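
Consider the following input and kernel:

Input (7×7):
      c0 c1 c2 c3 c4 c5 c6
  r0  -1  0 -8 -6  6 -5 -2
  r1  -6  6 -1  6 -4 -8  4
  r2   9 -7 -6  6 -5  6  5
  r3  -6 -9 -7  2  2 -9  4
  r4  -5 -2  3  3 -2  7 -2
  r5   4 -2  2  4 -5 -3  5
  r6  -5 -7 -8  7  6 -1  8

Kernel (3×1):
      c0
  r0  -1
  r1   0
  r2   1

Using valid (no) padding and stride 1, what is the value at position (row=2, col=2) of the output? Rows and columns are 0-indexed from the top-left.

The receptive field on the input at this output position is [-6 / -7 / 3]. Elementwise product with the kernel and sum: -6·-1 + 3·1.

9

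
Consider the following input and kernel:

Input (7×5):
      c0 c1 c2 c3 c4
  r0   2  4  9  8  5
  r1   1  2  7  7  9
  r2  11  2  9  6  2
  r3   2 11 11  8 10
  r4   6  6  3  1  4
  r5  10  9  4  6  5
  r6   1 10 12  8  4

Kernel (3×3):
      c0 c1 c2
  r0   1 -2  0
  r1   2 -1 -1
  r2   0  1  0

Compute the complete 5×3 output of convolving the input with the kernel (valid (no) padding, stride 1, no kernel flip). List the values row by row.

Output[0,0]: The receptive field on the input at this output position is [2 4 9 / 1 2 7 / 11 2 9]. Elementwise product with the kernel and sum: 2·1 + 4·-2 + 1·2 + 2·-1 + 7·-1 + 2·1.
Output[0,1]: The receptive field on the input at this output position is [4 9 8 / 2 7 7 / 2 9 6]. Elementwise product with the kernel and sum: 4·1 + 9·-2 + 2·2 + 7·-1 + 7·-1 + 9·1.

-11 -15 -3
19 -12 11
-5 -10 2
-8 1 2
11 20 6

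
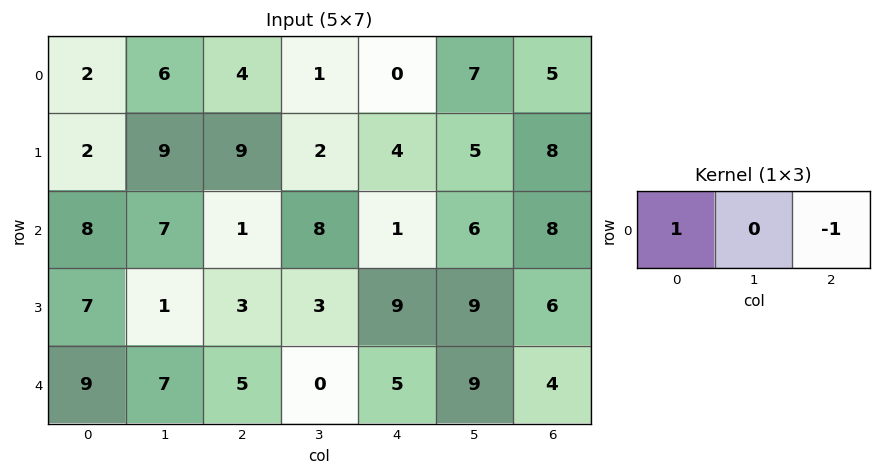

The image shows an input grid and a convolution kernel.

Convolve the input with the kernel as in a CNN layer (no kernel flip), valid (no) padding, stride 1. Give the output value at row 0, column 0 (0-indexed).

The receptive field on the input at this output position is [2 6 4]. Elementwise product with the kernel and sum: 2·1 + 4·-1.

-2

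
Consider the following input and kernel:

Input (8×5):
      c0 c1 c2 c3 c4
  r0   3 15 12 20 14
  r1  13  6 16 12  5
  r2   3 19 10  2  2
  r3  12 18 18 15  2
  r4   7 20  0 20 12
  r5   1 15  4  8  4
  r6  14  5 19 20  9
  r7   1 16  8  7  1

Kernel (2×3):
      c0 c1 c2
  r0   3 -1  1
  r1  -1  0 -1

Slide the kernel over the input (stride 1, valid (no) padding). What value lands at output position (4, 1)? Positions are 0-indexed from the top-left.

57

The receptive field on the input at this output position is [20 0 20 / 15 4 8]. Elementwise product with the kernel and sum: 20·3 + 0·-1 + 20·1 + 15·-1 + 8·-1.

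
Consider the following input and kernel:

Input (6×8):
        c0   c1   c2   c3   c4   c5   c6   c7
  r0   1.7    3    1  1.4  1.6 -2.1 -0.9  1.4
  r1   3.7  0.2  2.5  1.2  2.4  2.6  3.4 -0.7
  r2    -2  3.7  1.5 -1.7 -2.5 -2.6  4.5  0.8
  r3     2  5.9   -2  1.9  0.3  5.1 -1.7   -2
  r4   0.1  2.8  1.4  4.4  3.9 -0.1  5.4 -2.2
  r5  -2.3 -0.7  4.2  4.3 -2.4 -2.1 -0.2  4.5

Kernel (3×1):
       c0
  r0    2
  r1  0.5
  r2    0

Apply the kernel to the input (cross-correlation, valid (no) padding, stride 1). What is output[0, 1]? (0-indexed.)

The receptive field on the input at this output position is [3 / 0.2 / 3.7]. Elementwise product with the kernel and sum: 3·2 + 0.2·0.5.

6.1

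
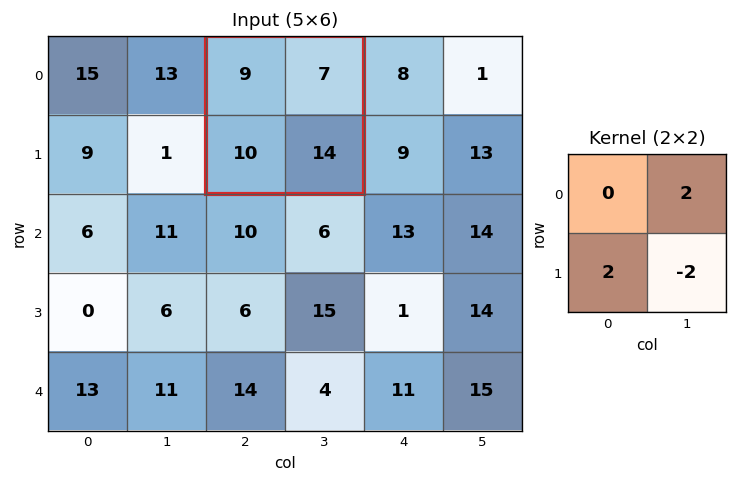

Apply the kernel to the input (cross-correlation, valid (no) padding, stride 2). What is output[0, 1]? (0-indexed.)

6

The receptive field on the input at this output position is [9 7 / 10 14]. Elementwise product with the kernel and sum: 7·2 + 10·2 + 14·-2.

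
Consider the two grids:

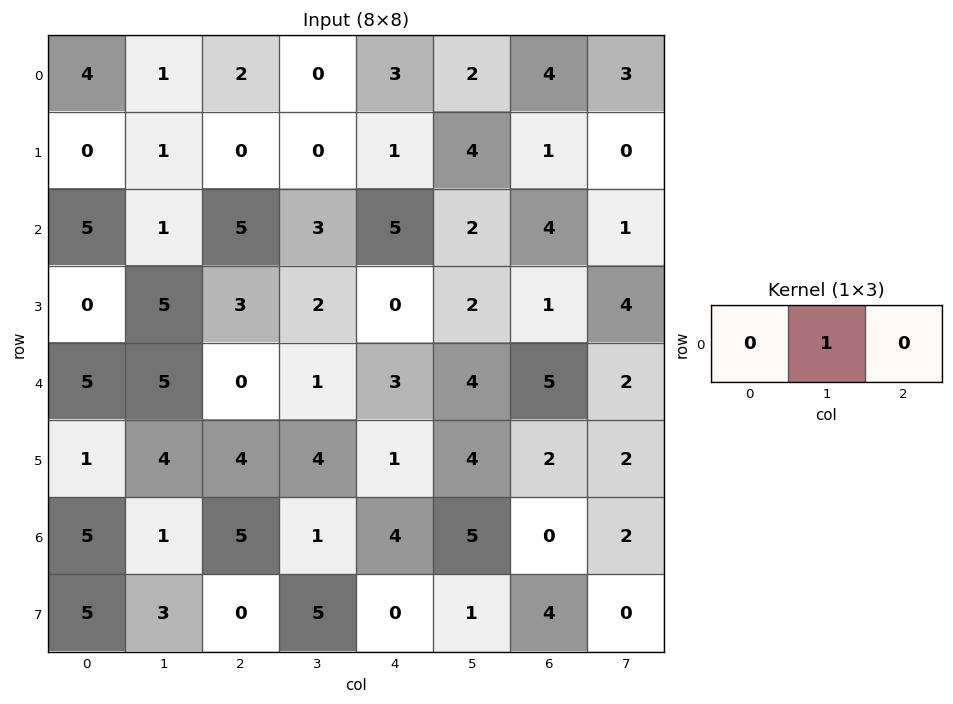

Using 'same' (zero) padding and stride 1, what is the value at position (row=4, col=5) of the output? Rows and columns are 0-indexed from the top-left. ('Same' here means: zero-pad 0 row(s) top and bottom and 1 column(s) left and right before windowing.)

The receptive field on the zero-padded input at this output position is [3 4 5]. Elementwise product with the kernel and sum: 4·1.

4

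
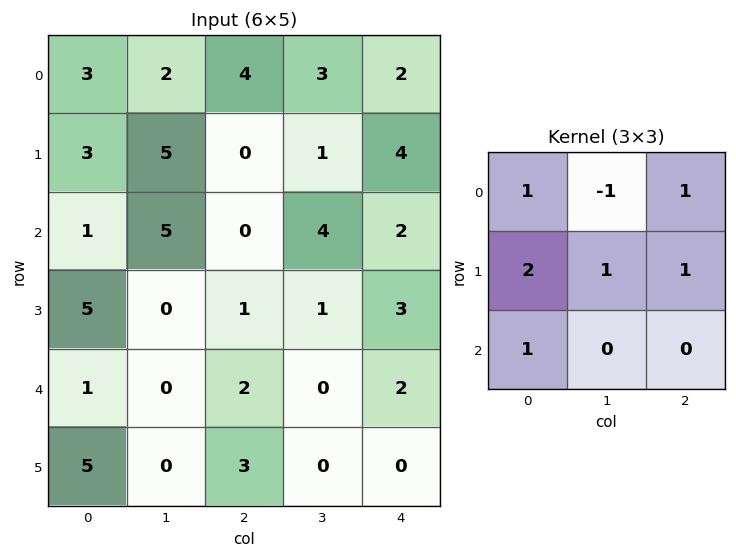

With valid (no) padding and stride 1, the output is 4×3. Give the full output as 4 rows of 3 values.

17 17 8
10 20 10
8 11 6
15 2 12

Output[0,0]: The receptive field on the input at this output position is [3 2 4 / 3 5 0 / 1 5 0]. Elementwise product with the kernel and sum: 3·1 + 2·-1 + 4·1 + 3·2 + 5·1 + 0·1 + 1·1.
Output[0,1]: The receptive field on the input at this output position is [2 4 3 / 5 0 1 / 5 0 4]. Elementwise product with the kernel and sum: 2·1 + 4·-1 + 3·1 + 5·2 + 0·1 + 1·1 + 5·1.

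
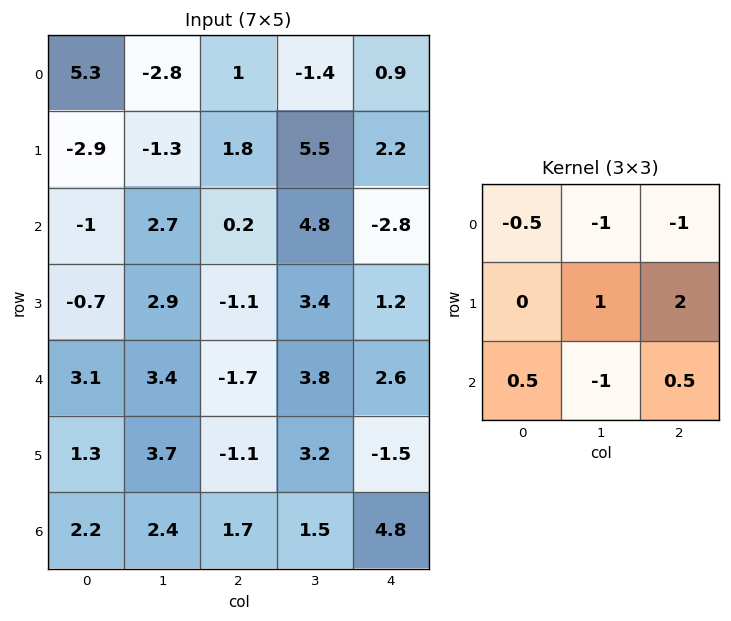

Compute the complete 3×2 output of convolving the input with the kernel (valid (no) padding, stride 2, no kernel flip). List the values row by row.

Output[0,0]: The receptive field on the input at this output position is [5.3 -2.8 1 / -2.9 -1.3 1.8 / -1 2.7 0.2]. Elementwise product with the kernel and sum: 5.3·-0.5 + -2.8·-1 + 1·-1 + -1.3·1 + 1.8·2 + -1·0.5 + 2.7·-1 + 0.2·0.5.
Output[0,1]: The receptive field on the input at this output position is [1 -1.4 0.9 / 1.8 5.5 2.2 / 0.2 4.8 -2.8]. Elementwise product with the kernel and sum: 1·-0.5 + -1.4·-1 + 0.9·-1 + 5.5·1 + 2.2·2 + 0.2·0.5 + 4.8·-1 + -2.8·0.5.

-1.65 3.8
-4.4 0.35
-2.2 -3.6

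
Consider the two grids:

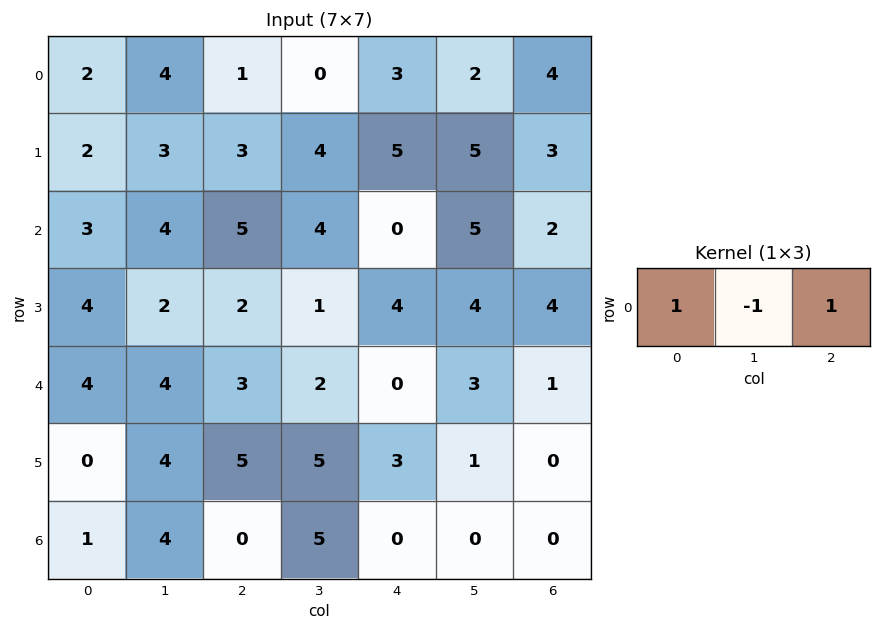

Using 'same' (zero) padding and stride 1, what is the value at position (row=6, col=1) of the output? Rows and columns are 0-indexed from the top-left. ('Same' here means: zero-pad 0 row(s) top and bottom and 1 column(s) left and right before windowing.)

-3

The receptive field on the zero-padded input at this output position is [1 4 0]. Elementwise product with the kernel and sum: 1·1 + 4·-1 + 0·1.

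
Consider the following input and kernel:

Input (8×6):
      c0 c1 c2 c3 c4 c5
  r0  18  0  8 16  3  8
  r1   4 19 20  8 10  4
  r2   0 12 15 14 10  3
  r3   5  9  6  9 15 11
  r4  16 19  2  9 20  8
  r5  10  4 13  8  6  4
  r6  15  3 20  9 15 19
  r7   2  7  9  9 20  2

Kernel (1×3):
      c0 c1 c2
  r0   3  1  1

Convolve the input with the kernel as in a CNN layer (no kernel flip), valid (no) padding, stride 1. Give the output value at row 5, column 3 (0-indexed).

The receptive field on the input at this output position is [8 6 4]. Elementwise product with the kernel and sum: 8·3 + 6·1 + 4·1.

34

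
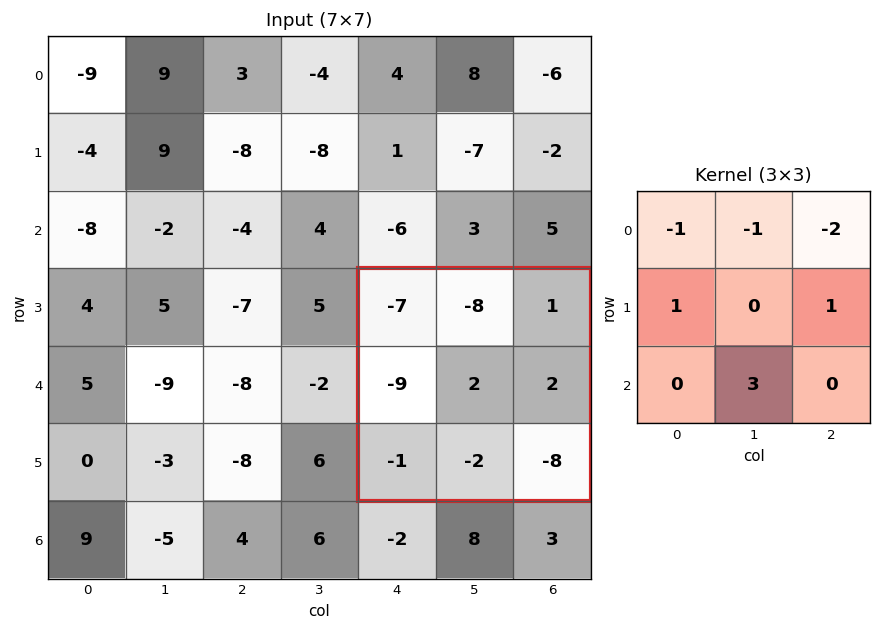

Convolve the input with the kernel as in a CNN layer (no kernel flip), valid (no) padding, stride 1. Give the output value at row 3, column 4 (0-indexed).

The receptive field on the input at this output position is [-7 -8 1 / -9 2 2 / -1 -2 -8]. Elementwise product with the kernel and sum: -7·-1 + -8·-1 + 1·-2 + -9·1 + 2·1 + -2·3.

0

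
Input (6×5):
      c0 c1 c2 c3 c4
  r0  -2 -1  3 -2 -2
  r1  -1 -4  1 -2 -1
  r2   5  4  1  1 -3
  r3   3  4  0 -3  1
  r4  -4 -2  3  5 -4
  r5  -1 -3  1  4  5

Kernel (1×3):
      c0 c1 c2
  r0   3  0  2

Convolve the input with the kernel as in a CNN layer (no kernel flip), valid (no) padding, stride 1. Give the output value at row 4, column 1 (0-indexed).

4

The receptive field on the input at this output position is [-2 3 5]. Elementwise product with the kernel and sum: -2·3 + 5·2.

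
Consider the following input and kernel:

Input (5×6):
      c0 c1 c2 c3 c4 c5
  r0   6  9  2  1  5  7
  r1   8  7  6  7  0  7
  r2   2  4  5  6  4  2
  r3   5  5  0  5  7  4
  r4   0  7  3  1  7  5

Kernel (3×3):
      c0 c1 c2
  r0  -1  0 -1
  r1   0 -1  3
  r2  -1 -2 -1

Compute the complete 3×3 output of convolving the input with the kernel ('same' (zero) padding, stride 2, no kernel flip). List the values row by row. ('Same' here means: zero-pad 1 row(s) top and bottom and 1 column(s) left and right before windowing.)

-2 -25 2
-12 -11 -35
16 -10 -1

Output[0,0]: The receptive field on the zero-padded input at this output position is [0 0 0 / 0 6 9 / 0 8 7]. Elementwise product with the kernel and sum: 0·-1 + 0·-1 + 6·-1 + 9·3 + 0·-1 + 8·-2 + 7·-1.
Output[0,1]: The receptive field on the zero-padded input at this output position is [0 0 0 / 9 2 1 / 7 6 7]. Elementwise product with the kernel and sum: 0·-1 + 0·-1 + 2·-1 + 1·3 + 7·-1 + 6·-2 + 7·-1.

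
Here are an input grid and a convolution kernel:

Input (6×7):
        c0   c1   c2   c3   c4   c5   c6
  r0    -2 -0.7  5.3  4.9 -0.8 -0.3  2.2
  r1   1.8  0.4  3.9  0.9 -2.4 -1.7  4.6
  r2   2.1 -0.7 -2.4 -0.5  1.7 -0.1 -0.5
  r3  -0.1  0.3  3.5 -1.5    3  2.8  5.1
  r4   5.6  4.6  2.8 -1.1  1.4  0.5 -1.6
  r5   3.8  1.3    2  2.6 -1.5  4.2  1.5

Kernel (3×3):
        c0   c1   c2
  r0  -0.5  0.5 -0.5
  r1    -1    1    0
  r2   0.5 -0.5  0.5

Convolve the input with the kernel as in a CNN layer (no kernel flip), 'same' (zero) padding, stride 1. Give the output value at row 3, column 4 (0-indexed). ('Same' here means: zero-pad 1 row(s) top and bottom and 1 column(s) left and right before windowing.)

4.65

The receptive field on the zero-padded input at this output position is [-0.5 1.7 -0.1 / -1.5 3 2.8 / -1.1 1.4 0.5]. Elementwise product with the kernel and sum: -0.5·-0.5 + 1.7·0.5 + -0.1·-0.5 + -1.5·-1 + 3·1 + -1.1·0.5 + 1.4·-0.5 + 0.5·0.5.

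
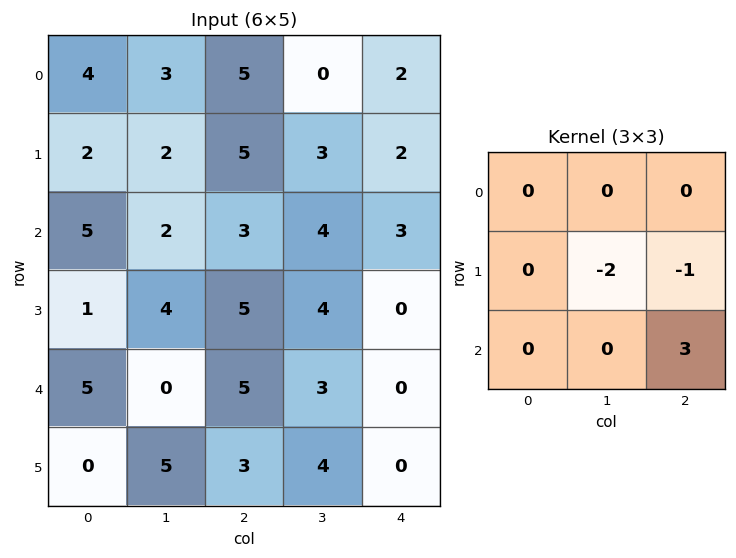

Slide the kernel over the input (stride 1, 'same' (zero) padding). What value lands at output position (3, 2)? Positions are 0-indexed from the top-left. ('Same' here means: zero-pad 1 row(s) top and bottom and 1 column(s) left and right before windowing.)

-5

The receptive field on the zero-padded input at this output position is [2 3 4 / 4 5 4 / 0 5 3]. Elementwise product with the kernel and sum: 5·-2 + 4·-1 + 3·3.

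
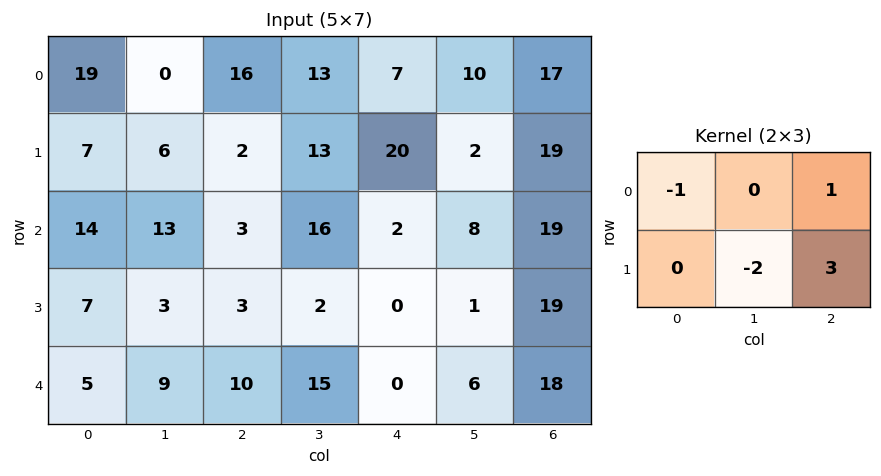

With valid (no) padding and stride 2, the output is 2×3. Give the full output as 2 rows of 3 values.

Output[0,0]: The receptive field on the input at this output position is [19 0 16 / 7 6 2]. Elementwise product with the kernel and sum: 19·-1 + 16·1 + 6·-2 + 2·3.
Output[0,1]: The receptive field on the input at this output position is [16 13 7 / 2 13 20]. Elementwise product with the kernel and sum: 16·-1 + 7·1 + 13·-2 + 20·3.

-9 25 63
-8 -5 72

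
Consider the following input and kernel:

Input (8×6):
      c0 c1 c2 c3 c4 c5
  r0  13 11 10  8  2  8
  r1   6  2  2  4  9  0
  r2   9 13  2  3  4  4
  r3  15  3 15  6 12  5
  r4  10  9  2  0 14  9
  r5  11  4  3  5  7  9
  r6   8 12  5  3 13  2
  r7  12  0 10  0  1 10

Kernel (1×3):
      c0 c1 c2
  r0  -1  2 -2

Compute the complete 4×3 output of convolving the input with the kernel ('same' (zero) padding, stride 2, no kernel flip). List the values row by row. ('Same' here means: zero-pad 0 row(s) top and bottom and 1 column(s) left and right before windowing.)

Output[0,0]: The receptive field on the zero-padded input at this output position is [0 13 11]. Elementwise product with the kernel and sum: 0·-1 + 13·2 + 11·-2.

4 -7 -20
-8 -15 -3
2 -5 10
-8 -8 19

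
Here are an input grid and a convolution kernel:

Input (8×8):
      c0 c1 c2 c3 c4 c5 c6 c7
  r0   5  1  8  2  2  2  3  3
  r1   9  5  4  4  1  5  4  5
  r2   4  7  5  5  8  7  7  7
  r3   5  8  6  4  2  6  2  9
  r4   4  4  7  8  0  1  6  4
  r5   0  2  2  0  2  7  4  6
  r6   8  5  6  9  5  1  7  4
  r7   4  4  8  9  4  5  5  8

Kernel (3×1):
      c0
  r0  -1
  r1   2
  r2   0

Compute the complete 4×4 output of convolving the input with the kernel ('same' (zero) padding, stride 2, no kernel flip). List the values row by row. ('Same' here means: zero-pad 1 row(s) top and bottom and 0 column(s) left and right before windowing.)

10 16 4 6
-1 6 15 10
3 8 -2 10
16 10 8 10

Output[0,0]: The receptive field on the zero-padded input at this output position is [0 / 5 / 9]. Elementwise product with the kernel and sum: 0·-1 + 5·2.
Output[0,1]: The receptive field on the zero-padded input at this output position is [0 / 8 / 4]. Elementwise product with the kernel and sum: 0·-1 + 8·2.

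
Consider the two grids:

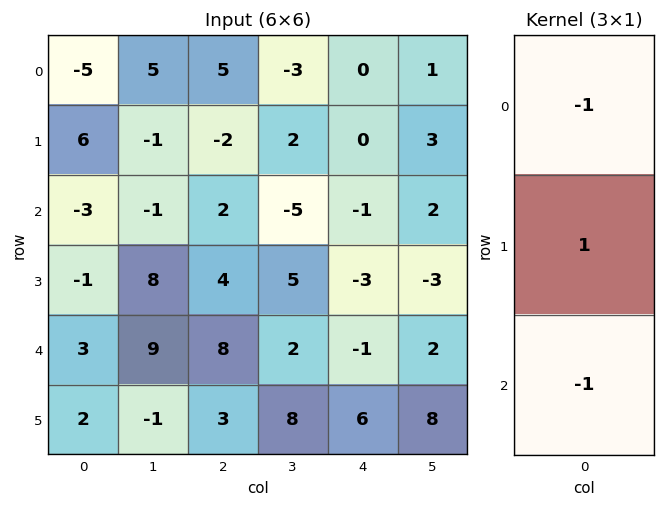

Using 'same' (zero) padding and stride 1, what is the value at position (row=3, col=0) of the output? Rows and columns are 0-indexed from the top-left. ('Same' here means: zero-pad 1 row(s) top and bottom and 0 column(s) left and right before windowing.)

The receptive field on the zero-padded input at this output position is [-3 / -1 / 3]. Elementwise product with the kernel and sum: -3·-1 + -1·1 + 3·-1.

-1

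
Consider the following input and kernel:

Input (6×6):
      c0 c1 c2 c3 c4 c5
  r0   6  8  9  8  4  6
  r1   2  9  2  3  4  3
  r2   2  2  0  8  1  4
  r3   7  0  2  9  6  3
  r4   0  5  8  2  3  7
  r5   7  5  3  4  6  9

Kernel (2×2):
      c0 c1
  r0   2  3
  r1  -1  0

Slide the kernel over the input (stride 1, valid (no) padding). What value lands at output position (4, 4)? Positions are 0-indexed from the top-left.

The receptive field on the input at this output position is [3 7 / 6 9]. Elementwise product with the kernel and sum: 3·2 + 7·3 + 6·-1.

21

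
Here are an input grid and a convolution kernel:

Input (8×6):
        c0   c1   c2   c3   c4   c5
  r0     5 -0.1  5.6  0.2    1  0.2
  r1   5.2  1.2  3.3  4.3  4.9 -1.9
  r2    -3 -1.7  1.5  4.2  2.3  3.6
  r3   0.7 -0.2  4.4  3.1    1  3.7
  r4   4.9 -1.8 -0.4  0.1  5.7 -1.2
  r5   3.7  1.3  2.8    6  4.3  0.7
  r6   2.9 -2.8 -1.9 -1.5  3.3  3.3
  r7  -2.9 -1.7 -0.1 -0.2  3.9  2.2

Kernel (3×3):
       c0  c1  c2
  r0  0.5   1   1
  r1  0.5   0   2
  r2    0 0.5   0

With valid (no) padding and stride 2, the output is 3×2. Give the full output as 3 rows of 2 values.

16.35 17.55
6.55 11.5
6.3 14.85

Output[0,0]: The receptive field on the input at this output position is [5 -0.1 5.6 / 5.2 1.2 3.3 / -3 -1.7 1.5]. Elementwise product with the kernel and sum: 5·0.5 + -0.1·1 + 5.6·1 + 5.2·0.5 + 3.3·2 + -1.7·0.5.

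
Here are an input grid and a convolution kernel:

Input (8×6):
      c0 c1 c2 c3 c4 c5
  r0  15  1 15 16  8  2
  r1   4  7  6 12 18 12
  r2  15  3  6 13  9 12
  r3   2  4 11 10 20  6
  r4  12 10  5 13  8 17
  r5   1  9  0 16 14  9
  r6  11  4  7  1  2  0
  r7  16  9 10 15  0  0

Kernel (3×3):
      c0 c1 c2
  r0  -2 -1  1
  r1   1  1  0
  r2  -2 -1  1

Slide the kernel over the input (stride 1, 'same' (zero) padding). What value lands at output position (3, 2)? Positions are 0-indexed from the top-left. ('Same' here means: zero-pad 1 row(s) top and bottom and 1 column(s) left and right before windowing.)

The receptive field on the zero-padded input at this output position is [3 6 13 / 4 11 10 / 10 5 13]. Elementwise product with the kernel and sum: 3·-2 + 6·-1 + 13·1 + 4·1 + 11·1 + 10·-2 + 5·-1 + 13·1.

4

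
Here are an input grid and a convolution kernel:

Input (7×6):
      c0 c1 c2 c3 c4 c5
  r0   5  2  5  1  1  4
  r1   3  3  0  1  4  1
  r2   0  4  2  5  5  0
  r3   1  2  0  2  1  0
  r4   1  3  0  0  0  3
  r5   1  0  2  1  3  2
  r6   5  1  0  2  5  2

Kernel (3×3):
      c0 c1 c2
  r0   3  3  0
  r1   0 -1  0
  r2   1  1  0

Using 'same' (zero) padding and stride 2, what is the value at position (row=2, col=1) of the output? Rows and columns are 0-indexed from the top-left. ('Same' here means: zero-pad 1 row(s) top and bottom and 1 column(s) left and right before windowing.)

8

The receptive field on the zero-padded input at this output position is [2 0 2 / 3 0 0 / 0 2 1]. Elementwise product with the kernel and sum: 2·3 + 0·3 + 0·-1 + 0·1 + 2·1.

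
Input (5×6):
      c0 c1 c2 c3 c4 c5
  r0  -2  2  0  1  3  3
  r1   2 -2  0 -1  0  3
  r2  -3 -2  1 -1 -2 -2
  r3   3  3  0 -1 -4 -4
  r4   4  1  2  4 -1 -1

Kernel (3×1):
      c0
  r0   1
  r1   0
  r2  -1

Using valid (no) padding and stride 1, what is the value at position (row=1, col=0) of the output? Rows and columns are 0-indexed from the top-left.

The receptive field on the input at this output position is [2 / -3 / 3]. Elementwise product with the kernel and sum: 2·1 + 3·-1.

-1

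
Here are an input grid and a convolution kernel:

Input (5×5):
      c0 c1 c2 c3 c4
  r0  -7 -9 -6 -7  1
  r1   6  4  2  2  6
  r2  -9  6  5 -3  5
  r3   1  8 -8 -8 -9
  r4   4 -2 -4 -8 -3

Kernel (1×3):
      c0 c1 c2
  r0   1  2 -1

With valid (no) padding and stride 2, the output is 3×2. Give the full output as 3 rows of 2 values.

-19 -21
-2 -6
4 -17

Output[0,0]: The receptive field on the input at this output position is [-7 -9 -6]. Elementwise product with the kernel and sum: -7·1 + -9·2 + -6·-1.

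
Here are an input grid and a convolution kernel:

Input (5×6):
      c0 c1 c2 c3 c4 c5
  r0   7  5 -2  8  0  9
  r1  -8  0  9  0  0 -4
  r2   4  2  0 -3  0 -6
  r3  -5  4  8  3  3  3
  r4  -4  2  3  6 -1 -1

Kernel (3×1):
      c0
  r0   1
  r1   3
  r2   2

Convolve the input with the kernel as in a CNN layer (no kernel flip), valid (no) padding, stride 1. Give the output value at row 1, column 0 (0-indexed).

-6

The receptive field on the input at this output position is [-8 / 4 / -5]. Elementwise product with the kernel and sum: -8·1 + 4·3 + -5·2.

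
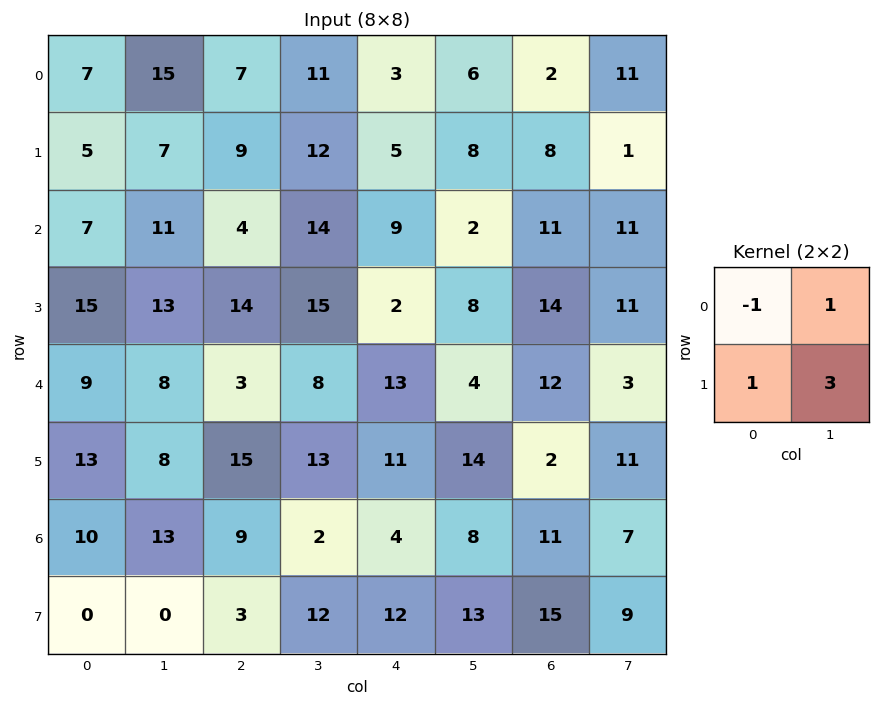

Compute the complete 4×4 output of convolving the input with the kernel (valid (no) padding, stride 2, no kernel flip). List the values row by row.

34 49 32 20
58 69 19 47
36 59 44 26
3 32 55 38

Output[0,0]: The receptive field on the input at this output position is [7 15 / 5 7]. Elementwise product with the kernel and sum: 7·-1 + 15·1 + 5·1 + 7·3.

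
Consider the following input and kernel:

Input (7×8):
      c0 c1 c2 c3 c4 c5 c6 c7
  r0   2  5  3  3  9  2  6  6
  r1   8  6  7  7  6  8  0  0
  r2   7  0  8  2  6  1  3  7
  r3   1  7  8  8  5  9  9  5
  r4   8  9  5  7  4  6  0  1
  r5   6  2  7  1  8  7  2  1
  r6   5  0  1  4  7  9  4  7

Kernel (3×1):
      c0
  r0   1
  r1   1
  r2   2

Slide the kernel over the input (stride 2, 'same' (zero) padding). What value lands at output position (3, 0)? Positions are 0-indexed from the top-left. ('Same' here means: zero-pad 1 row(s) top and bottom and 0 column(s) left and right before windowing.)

The receptive field on the zero-padded input at this output position is [6 / 5 / 0]. Elementwise product with the kernel and sum: 6·1 + 5·1 + 0·2.

11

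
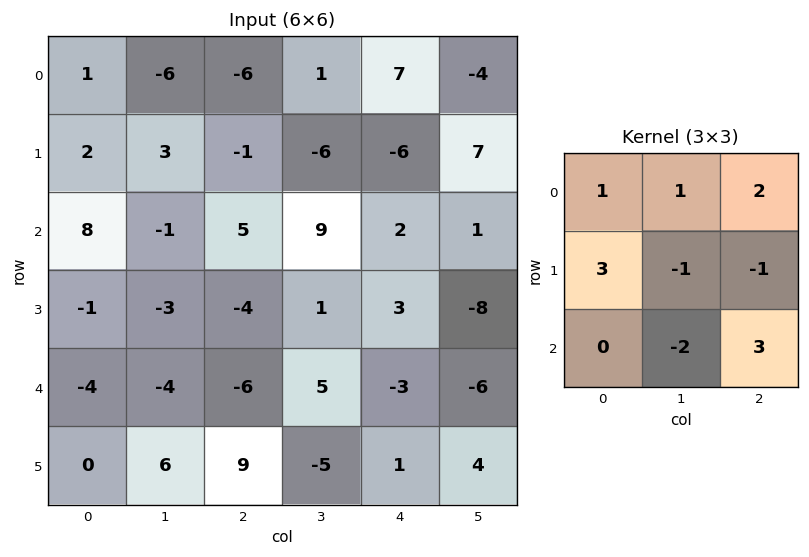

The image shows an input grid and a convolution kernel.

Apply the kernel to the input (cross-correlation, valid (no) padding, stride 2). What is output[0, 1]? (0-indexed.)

The receptive field on the input at this output position is [-6 1 7 / -1 -6 -6 / 5 9 2]. Elementwise product with the kernel and sum: -6·1 + 1·1 + 7·2 + -1·3 + -6·-1 + -6·-1 + 9·-2 + 2·3.

6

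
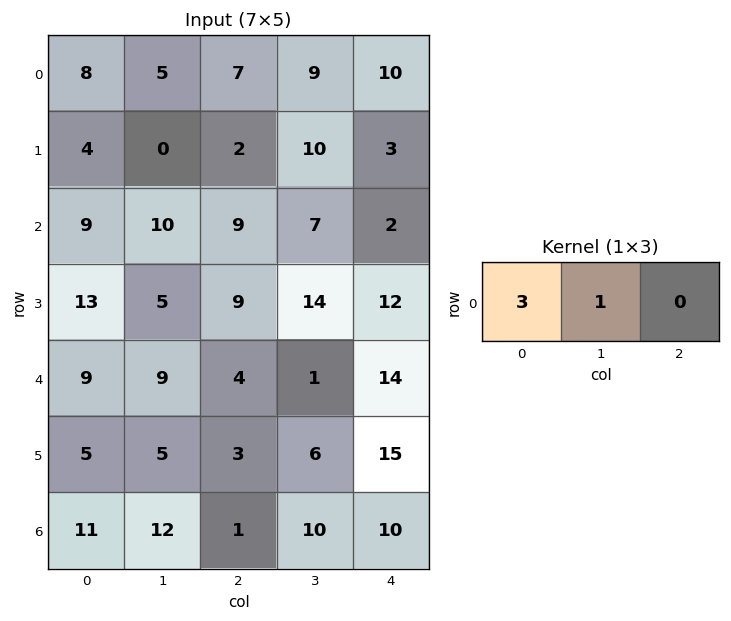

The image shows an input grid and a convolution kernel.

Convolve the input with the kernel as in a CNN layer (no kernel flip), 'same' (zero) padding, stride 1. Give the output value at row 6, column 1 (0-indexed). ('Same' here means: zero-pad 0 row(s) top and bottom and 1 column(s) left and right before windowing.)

The receptive field on the zero-padded input at this output position is [11 12 1]. Elementwise product with the kernel and sum: 11·3 + 12·1.

45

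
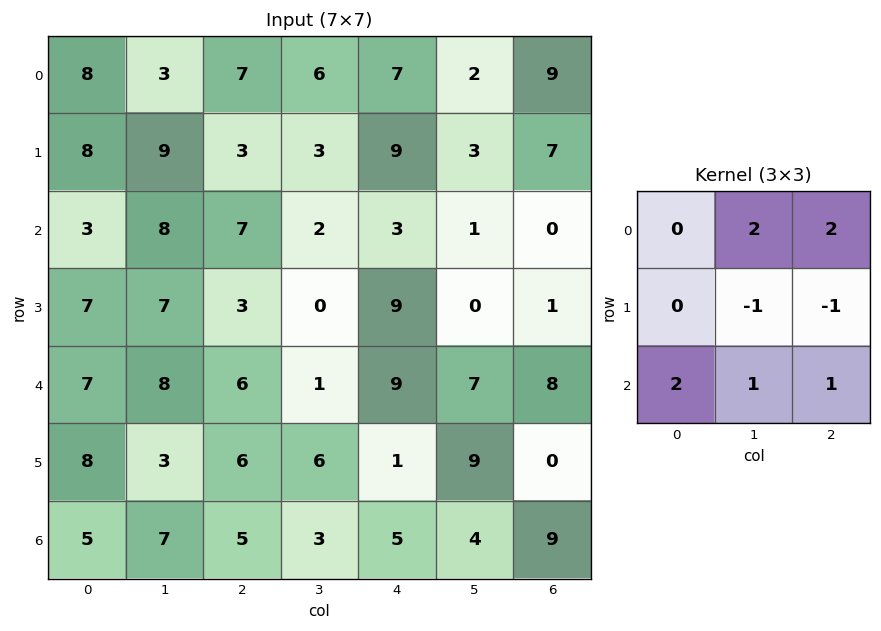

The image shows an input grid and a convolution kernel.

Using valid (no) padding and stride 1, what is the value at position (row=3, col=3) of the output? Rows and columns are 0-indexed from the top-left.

24

The receptive field on the input at this output position is [0 9 0 / 1 9 7 / 6 1 9]. Elementwise product with the kernel and sum: 9·2 + 0·2 + 9·-1 + 7·-1 + 6·2 + 1·1 + 9·1.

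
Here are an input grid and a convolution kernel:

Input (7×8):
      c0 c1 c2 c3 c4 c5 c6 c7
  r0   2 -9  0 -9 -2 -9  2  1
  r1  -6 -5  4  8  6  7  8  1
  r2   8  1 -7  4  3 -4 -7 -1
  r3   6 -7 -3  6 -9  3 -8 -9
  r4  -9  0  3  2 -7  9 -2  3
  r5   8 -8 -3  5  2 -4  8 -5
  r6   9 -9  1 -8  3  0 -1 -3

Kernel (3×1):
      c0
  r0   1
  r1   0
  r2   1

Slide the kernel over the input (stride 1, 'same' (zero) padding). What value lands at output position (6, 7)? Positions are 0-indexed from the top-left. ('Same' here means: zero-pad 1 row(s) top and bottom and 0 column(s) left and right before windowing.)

The receptive field on the zero-padded input at this output position is [-5 / -3 / 0]. Elementwise product with the kernel and sum: -5·1 + 0·1.

-5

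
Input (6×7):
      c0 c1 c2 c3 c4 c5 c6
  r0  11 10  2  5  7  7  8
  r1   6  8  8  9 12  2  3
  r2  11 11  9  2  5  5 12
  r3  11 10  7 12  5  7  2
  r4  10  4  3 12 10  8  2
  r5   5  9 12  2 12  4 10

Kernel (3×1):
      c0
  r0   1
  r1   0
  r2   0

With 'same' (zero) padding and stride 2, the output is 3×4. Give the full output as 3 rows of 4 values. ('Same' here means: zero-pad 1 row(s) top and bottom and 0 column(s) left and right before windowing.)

0 0 0 0
6 8 12 3
11 7 5 2

Output[0,0]: The receptive field on the zero-padded input at this output position is [0 / 11 / 6]. Elementwise product with the kernel and sum: 0·1.
Output[0,1]: The receptive field on the zero-padded input at this output position is [0 / 2 / 8]. Elementwise product with the kernel and sum: 0·1.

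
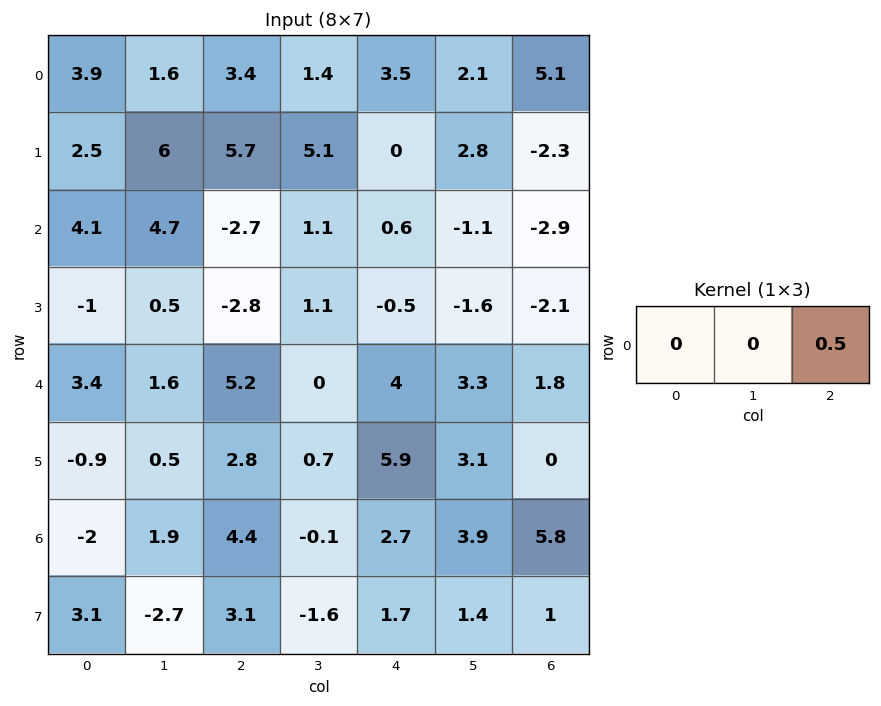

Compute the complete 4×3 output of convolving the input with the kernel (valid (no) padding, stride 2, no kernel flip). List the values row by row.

Output[0,0]: The receptive field on the input at this output position is [3.9 1.6 3.4]. Elementwise product with the kernel and sum: 3.4·0.5.
Output[0,1]: The receptive field on the input at this output position is [3.4 1.4 3.5]. Elementwise product with the kernel and sum: 3.5·0.5.

1.7 1.75 2.55
-1.35 0.3 -1.45
2.6 2 0.9
2.2 1.35 2.9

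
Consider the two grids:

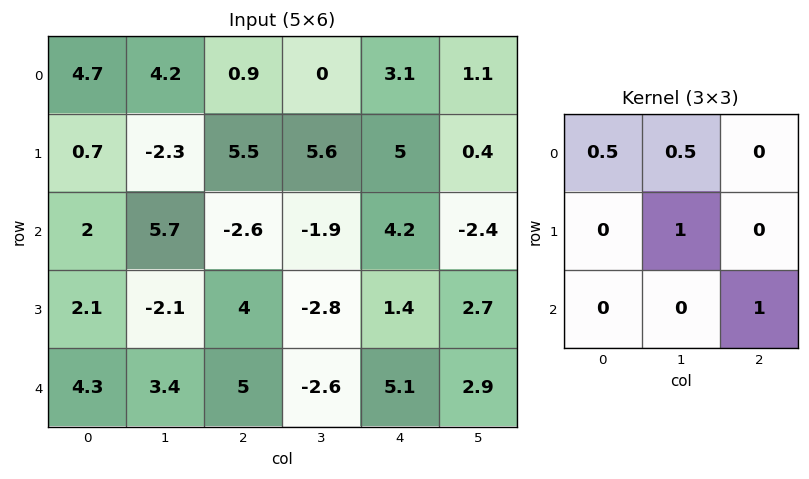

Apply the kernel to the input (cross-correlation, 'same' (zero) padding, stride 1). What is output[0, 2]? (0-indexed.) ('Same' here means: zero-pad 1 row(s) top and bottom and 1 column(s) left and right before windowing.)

The receptive field on the zero-padded input at this output position is [0 0 0 / 4.2 0.9 0 / -2.3 5.5 5.6]. Elementwise product with the kernel and sum: 0·0.5 + 0·0.5 + 0.9·1 + 5.6·1.

6.5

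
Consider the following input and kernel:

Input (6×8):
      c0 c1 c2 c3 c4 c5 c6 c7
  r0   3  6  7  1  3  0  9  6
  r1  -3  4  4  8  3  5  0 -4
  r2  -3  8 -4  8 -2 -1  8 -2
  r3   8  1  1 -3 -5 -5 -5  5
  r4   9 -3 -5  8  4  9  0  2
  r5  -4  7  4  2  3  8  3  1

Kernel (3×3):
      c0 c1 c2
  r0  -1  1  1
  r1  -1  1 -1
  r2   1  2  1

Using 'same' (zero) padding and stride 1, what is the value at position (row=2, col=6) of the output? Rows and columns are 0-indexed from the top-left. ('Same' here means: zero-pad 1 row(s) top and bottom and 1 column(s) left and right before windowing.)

-8

The receptive field on the zero-padded input at this output position is [5 0 -4 / -1 8 -2 / -5 -5 5]. Elementwise product with the kernel and sum: 5·-1 + 0·1 + -4·1 + -1·-1 + 8·1 + -2·-1 + -5·1 + -5·2 + 5·1.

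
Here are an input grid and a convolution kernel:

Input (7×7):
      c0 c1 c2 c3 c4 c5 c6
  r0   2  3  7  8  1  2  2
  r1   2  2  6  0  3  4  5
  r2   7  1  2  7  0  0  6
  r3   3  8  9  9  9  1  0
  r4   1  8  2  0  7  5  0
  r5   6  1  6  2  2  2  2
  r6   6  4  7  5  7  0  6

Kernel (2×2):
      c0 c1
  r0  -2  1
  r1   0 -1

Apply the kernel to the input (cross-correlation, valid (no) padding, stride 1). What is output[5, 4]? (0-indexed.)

The receptive field on the input at this output position is [2 2 / 7 0]. Elementwise product with the kernel and sum: 2·-2 + 2·1 + 0·-1.

-2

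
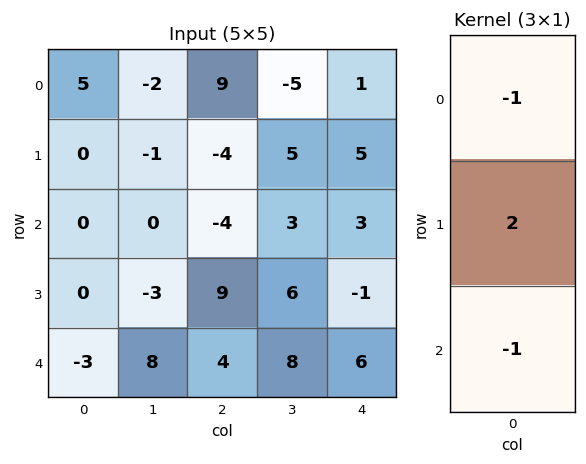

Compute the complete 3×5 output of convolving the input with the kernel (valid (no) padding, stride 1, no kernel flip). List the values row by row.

Output[0,0]: The receptive field on the input at this output position is [5 / 0 / 0]. Elementwise product with the kernel and sum: 5·-1 + 0·2 + 0·-1.
Output[0,1]: The receptive field on the input at this output position is [-2 / -1 / 0]. Elementwise product with the kernel and sum: -2·-1 + -1·2 + 0·-1.

-5 0 -13 12 6
0 4 -13 -5 2
3 -14 18 1 -11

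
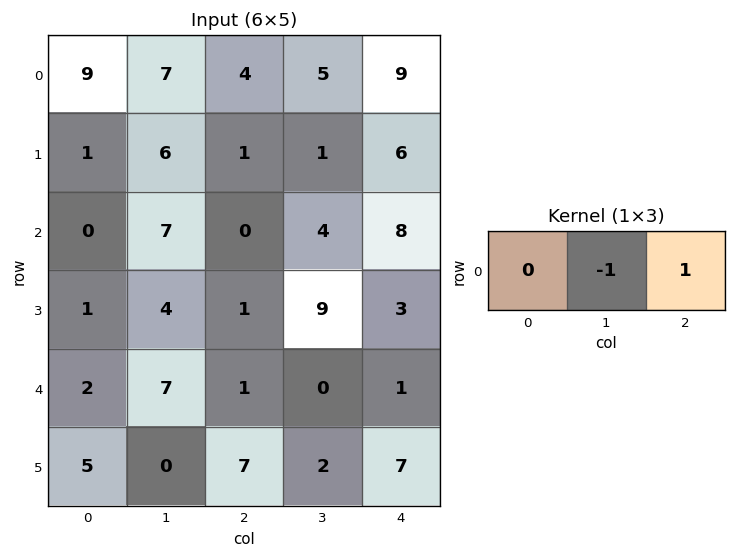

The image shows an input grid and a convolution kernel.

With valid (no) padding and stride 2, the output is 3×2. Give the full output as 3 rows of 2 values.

-3 4
-7 4
-6 1

Output[0,0]: The receptive field on the input at this output position is [9 7 4]. Elementwise product with the kernel and sum: 7·-1 + 4·1.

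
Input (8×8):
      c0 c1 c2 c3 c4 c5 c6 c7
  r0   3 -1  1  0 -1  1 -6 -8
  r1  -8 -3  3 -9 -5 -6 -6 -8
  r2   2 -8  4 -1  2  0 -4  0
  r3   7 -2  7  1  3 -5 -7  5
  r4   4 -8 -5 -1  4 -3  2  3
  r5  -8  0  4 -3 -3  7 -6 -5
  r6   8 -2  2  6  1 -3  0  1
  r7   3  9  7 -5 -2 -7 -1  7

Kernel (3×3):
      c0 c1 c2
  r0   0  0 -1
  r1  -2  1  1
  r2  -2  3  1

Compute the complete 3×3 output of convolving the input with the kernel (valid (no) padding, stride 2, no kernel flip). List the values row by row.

Output[0,0]: The receptive field on the input at this output position is [3 -1 1 / -8 -3 3 / 2 -8 4]. Elementwise product with the kernel and sum: 1·-1 + -8·-2 + -3·1 + 3·1 + 2·-2 + -8·3 + 4·1.
Output[0,1]: The receptive field on the input at this output position is [1 0 -1 / 3 -9 -5 / 4 -1 2]. Elementwise product with the kernel and sum: -1·-1 + 3·-2 + -9·1 + -5·1 + 4·-2 + -1·3 + 2·1.

-9 -28 -4
-50 -1 -29
5 -3 -6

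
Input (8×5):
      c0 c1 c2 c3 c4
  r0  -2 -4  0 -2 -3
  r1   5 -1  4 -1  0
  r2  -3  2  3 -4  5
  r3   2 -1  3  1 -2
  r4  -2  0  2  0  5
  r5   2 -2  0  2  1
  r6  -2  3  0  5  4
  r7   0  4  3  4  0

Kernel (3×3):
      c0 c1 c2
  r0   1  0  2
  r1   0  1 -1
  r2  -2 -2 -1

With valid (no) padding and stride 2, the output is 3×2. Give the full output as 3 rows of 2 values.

Output[0,0]: The receptive field on the input at this output position is [-2 -4 0 / 5 -1 4 / -3 2 3]. Elementwise product with the kernel and sum: -2·1 + 0·2 + -1·1 + 4·-1 + -3·-2 + 2·-2 + 3·-1.
Output[0,1]: The receptive field on the input at this output position is [0 -2 -3 / 4 -1 0 / 3 -4 5]. Elementwise product with the kernel and sum: 0·1 + -3·2 + -1·1 + 0·-1 + 3·-2 + -4·-2 + 5·-1.

-8 -10
1 7
-2 -1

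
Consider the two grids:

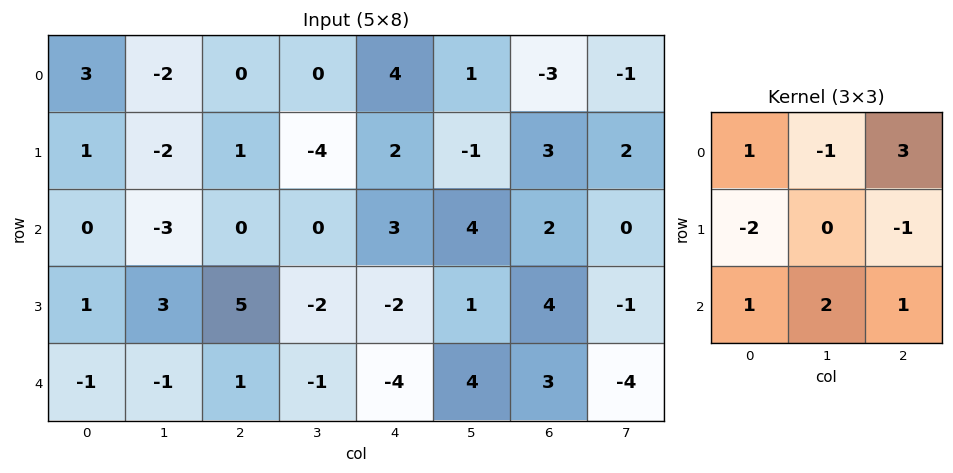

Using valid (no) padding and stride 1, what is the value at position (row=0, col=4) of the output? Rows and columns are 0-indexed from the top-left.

0

The receptive field on the input at this output position is [4 1 -3 / 2 -1 3 / 3 4 2]. Elementwise product with the kernel and sum: 4·1 + 1·-1 + -3·3 + 2·-2 + 3·-1 + 3·1 + 4·2 + 2·1.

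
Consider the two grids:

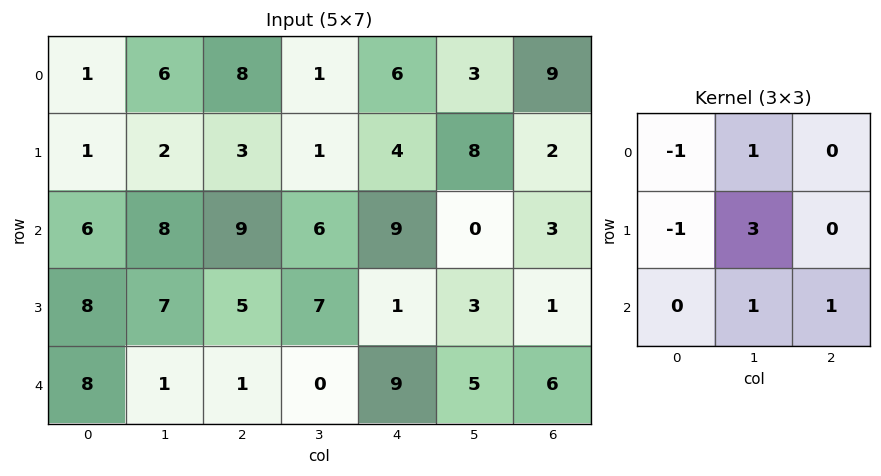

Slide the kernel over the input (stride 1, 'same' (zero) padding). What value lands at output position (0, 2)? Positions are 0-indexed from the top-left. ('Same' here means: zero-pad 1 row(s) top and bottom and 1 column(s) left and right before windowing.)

22

The receptive field on the zero-padded input at this output position is [0 0 0 / 6 8 1 / 2 3 1]. Elementwise product with the kernel and sum: 0·-1 + 0·1 + 6·-1 + 8·3 + 3·1 + 1·1.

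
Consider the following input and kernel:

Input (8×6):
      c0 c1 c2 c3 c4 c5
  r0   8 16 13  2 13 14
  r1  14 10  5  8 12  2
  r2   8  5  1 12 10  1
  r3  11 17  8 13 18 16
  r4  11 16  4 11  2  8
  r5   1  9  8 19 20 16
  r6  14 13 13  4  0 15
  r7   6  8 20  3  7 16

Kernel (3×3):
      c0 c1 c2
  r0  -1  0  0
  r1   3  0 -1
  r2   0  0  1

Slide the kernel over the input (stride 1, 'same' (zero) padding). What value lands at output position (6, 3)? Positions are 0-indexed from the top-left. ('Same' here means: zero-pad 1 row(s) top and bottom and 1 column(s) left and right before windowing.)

38

The receptive field on the zero-padded input at this output position is [8 19 20 / 13 4 0 / 20 3 7]. Elementwise product with the kernel and sum: 8·-1 + 13·3 + 0·-1 + 7·1.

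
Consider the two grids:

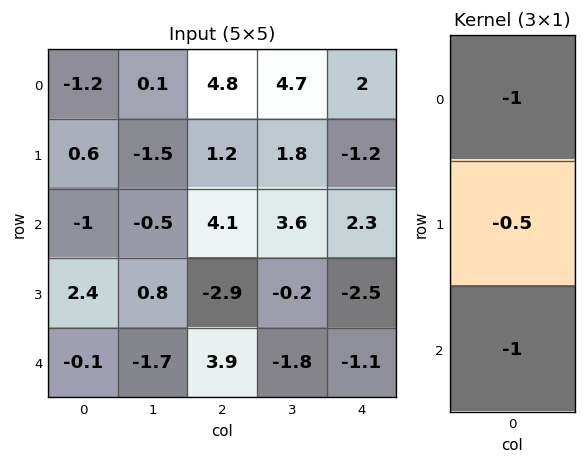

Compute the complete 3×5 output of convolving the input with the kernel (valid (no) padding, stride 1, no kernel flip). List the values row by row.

Output[0,0]: The receptive field on the input at this output position is [-1.2 / 0.6 / -1]. Elementwise product with the kernel and sum: -1.2·-1 + 0.6·-0.5 + -1·-1.

1.9 1.15 -9.5 -9.2 -3.7
-2.5 0.95 -0.35 -3.4 2.55
-0.1 1.8 -6.55 -1.7 0.05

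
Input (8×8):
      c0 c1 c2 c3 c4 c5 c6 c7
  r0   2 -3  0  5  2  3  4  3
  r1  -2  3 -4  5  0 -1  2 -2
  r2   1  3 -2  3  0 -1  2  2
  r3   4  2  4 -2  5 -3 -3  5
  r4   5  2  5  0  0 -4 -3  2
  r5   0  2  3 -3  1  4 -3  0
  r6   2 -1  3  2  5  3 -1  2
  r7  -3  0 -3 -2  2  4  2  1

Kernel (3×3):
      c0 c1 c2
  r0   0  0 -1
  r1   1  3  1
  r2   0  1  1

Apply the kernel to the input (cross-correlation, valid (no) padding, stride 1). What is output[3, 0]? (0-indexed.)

17

The receptive field on the input at this output position is [4 2 4 / 5 2 5 / 0 2 3]. Elementwise product with the kernel and sum: 4·-1 + 5·1 + 2·3 + 5·1 + 2·1 + 3·1.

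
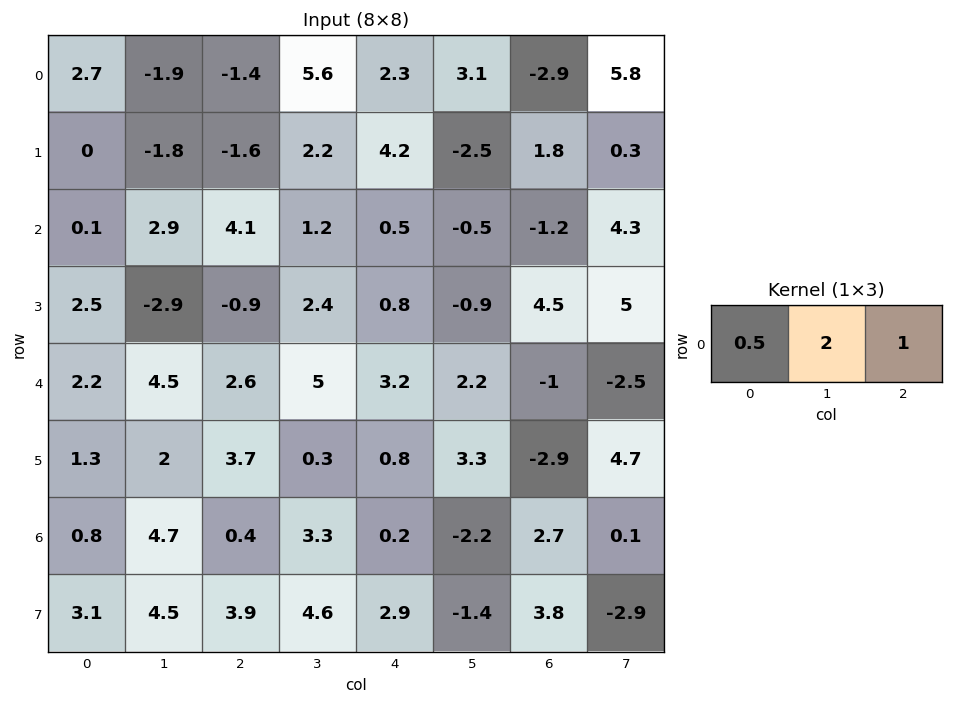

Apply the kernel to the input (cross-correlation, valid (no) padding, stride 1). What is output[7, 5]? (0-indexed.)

The receptive field on the input at this output position is [-1.4 3.8 -2.9]. Elementwise product with the kernel and sum: -1.4·0.5 + 3.8·2 + -2.9·1.

4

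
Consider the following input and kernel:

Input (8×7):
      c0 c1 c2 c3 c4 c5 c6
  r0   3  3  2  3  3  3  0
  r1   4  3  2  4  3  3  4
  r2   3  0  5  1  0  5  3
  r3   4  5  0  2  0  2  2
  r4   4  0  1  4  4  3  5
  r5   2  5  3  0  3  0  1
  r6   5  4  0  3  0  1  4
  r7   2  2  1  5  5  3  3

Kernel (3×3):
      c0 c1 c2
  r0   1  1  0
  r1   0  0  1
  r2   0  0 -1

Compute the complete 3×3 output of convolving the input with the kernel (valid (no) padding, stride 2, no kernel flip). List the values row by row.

Output[0,0]: The receptive field on the input at this output position is [3 3 2 / 4 3 2 / 3 0 5]. Elementwise product with the kernel and sum: 3·1 + 3·1 + 2·1 + 5·-1.
Output[0,1]: The receptive field on the input at this output position is [2 3 3 / 2 4 3 / 5 1 0]. Elementwise product with the kernel and sum: 2·1 + 3·1 + 3·1 + 0·-1.

3 8 7
2 2 2
7 8 4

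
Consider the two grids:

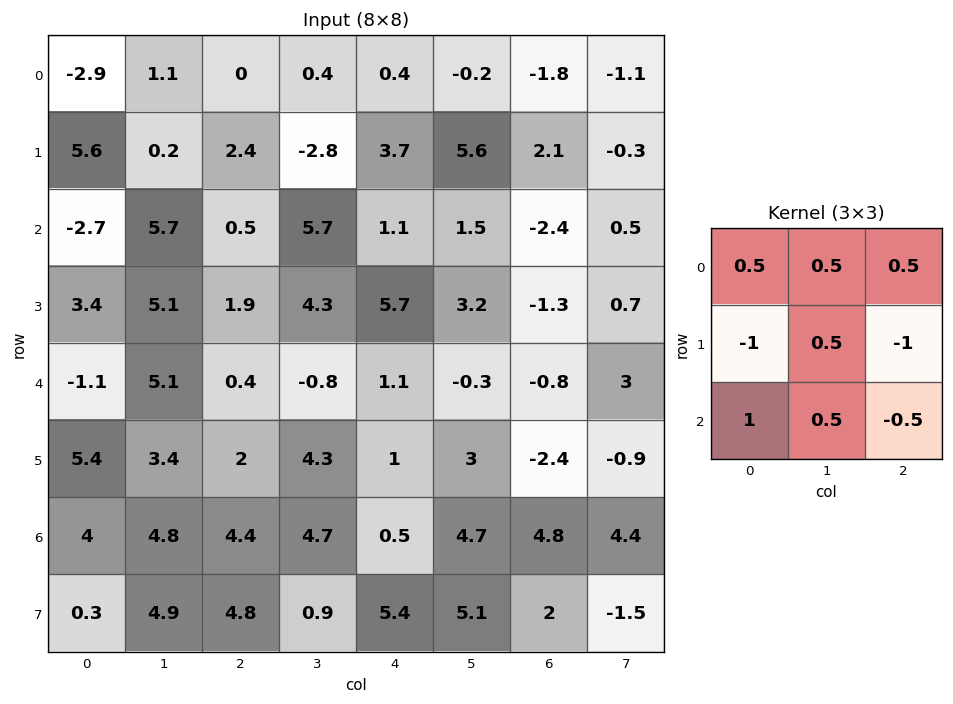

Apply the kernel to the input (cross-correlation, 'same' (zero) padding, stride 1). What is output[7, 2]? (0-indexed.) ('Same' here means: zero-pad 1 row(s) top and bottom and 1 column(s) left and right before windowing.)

The receptive field on the zero-padded input at this output position is [4.8 4.4 4.7 / 4.9 4.8 0.9 / 0 0 0]. Elementwise product with the kernel and sum: 4.8·0.5 + 4.4·0.5 + 4.7·0.5 + 4.9·-1 + 4.8·0.5 + 0.9·-1 + 0·1 + 0·0.5 + 0·-0.5.

3.55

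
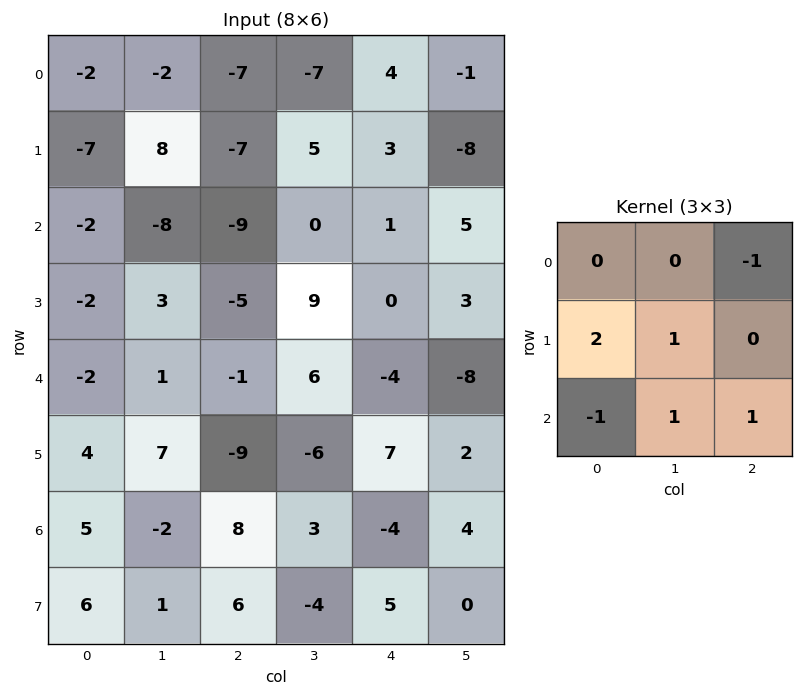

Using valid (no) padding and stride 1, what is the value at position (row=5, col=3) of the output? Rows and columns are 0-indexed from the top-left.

The receptive field on the input at this output position is [-6 7 2 / 3 -4 4 / -4 5 0]. Elementwise product with the kernel and sum: 2·-1 + 3·2 + -4·1 + -4·-1 + 5·1 + 0·1.

9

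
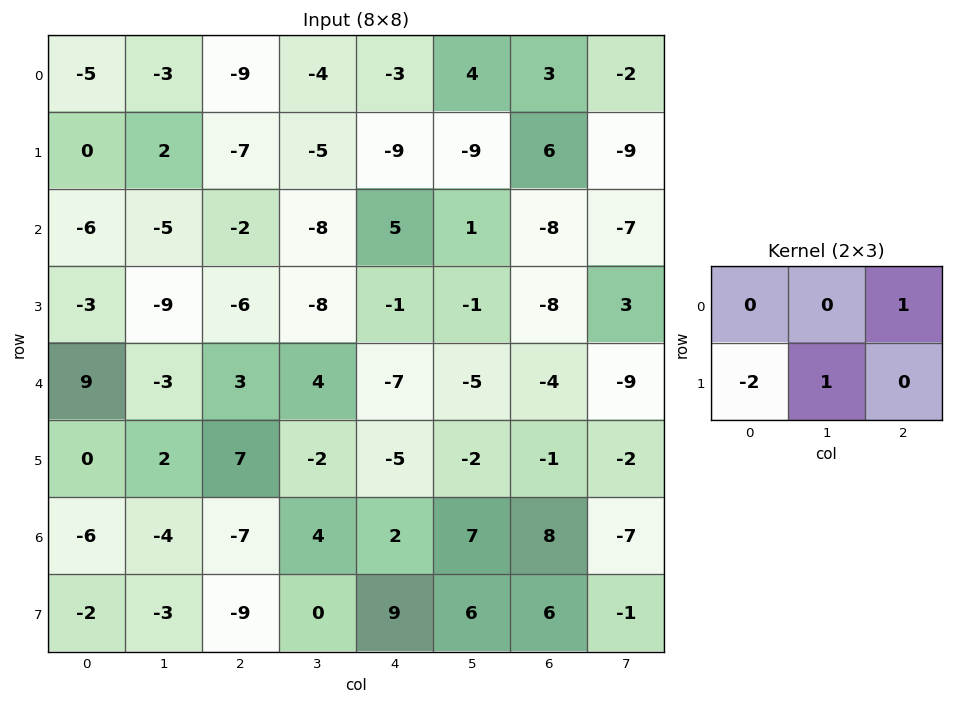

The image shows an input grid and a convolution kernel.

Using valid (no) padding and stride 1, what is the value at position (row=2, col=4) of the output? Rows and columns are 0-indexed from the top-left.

-7

The receptive field on the input at this output position is [5 1 -8 / -1 -1 -8]. Elementwise product with the kernel and sum: -8·1 + -1·-2 + -1·1.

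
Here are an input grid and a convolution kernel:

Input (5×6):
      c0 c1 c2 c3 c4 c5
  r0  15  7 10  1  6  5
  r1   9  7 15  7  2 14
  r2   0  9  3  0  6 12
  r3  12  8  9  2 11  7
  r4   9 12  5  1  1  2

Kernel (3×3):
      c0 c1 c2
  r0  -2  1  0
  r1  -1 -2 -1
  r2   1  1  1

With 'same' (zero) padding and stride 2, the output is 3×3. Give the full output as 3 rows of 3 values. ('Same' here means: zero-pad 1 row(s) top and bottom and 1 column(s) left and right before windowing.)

Output[0,0]: The receptive field on the zero-padded input at this output position is [0 0 0 / 0 15 7 / 0 9 7]. Elementwise product with the kernel and sum: 0·-2 + 0·1 + 0·-1 + 15·-2 + 7·-1 + 0·1 + 9·1 + 7·1.
Output[0,1]: The receptive field on the zero-padded input at this output position is [0 0 0 / 7 10 1 / 7 15 7]. Elementwise product with the kernel and sum: 0·-2 + 0·1 + 7·-1 + 10·-2 + 1·-1 + 7·1 + 15·1 + 7·1.

-21 1 5
20 5 -16
-18 -30 2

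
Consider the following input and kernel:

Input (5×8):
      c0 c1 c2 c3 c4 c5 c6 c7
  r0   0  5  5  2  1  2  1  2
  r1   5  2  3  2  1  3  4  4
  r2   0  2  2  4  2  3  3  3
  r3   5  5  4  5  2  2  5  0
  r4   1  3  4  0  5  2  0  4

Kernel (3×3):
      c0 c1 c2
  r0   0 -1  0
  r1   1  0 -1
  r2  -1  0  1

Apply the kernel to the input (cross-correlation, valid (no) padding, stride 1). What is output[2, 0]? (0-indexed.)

2

The receptive field on the input at this output position is [0 2 2 / 5 5 4 / 1 3 4]. Elementwise product with the kernel and sum: 2·-1 + 5·1 + 4·-1 + 1·-1 + 4·1.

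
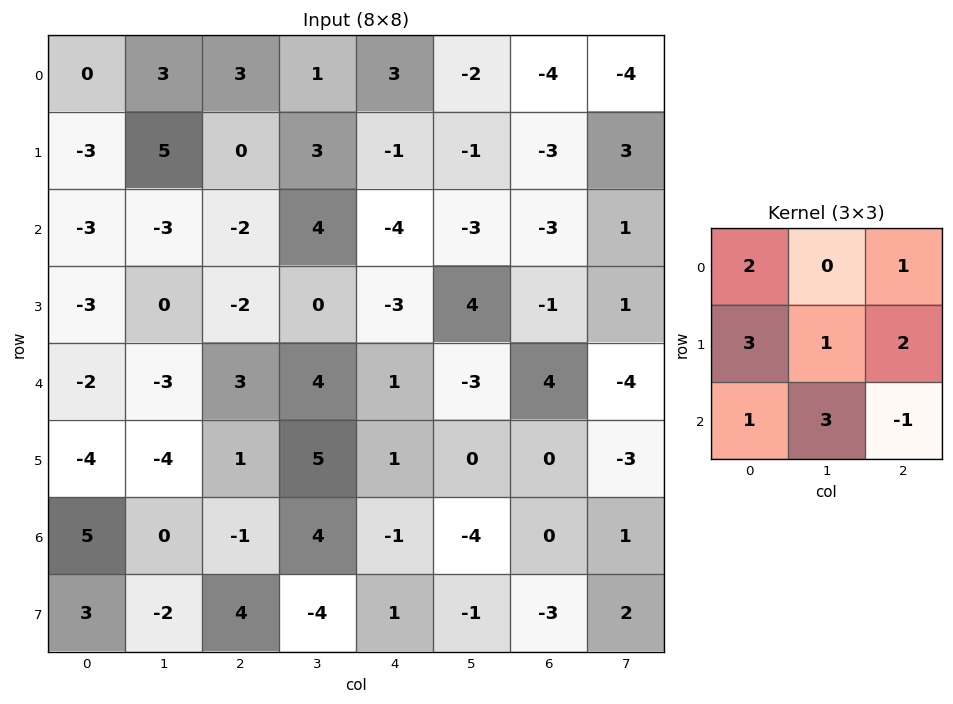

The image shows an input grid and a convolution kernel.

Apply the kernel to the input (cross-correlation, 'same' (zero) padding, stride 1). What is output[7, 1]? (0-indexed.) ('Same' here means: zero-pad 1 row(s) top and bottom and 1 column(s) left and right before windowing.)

24

The receptive field on the zero-padded input at this output position is [5 0 -1 / 3 -2 4 / 0 0 0]. Elementwise product with the kernel and sum: 5·2 + -1·1 + 3·3 + -2·1 + 4·2 + 0·1 + 0·3 + 0·-1.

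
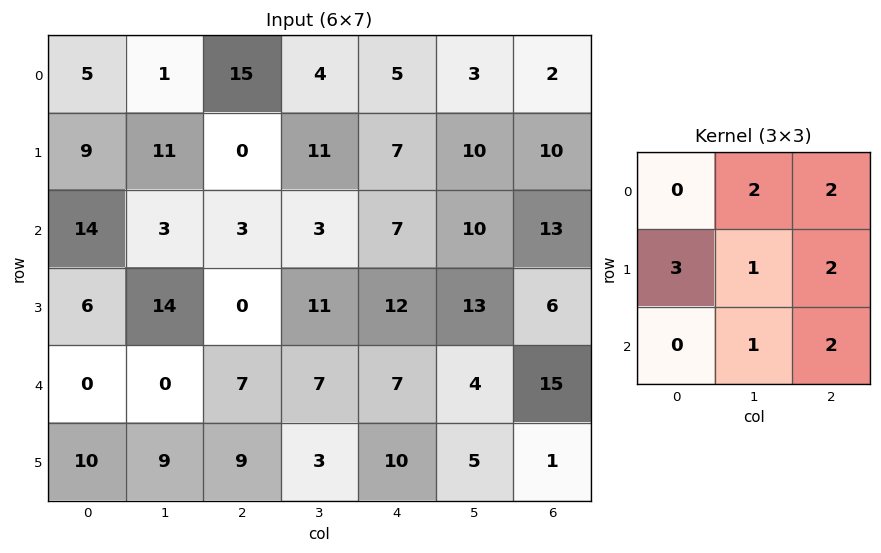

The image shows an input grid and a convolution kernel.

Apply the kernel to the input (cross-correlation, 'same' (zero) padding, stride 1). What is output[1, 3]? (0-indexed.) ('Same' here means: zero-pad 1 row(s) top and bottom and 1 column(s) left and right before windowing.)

60

The receptive field on the zero-padded input at this output position is [15 4 5 / 0 11 7 / 3 3 7]. Elementwise product with the kernel and sum: 4·2 + 5·2 + 0·3 + 11·1 + 7·2 + 3·1 + 7·2.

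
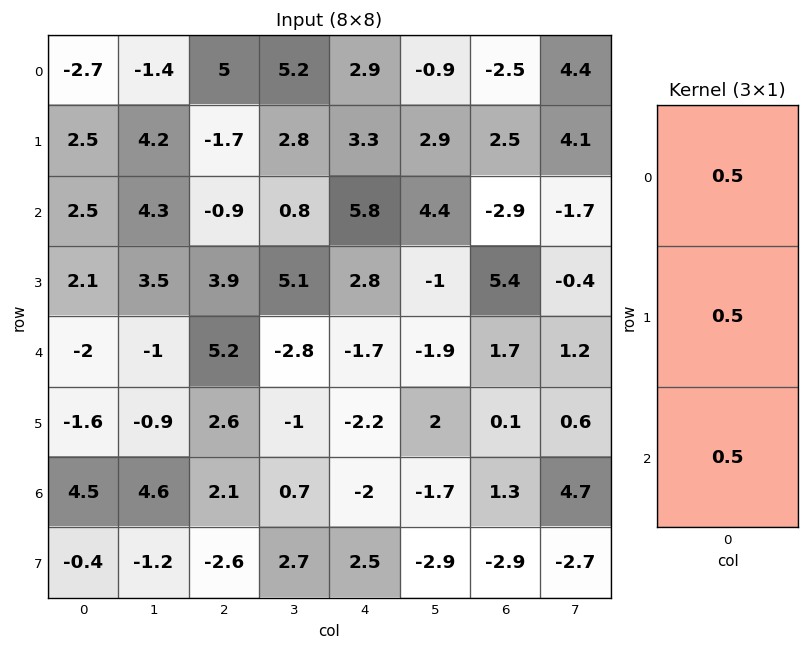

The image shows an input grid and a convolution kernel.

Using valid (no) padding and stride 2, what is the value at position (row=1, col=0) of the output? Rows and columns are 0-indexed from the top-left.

1.3

The receptive field on the input at this output position is [2.5 / 2.1 / -2]. Elementwise product with the kernel and sum: 2.5·0.5 + 2.1·0.5 + -2·0.5.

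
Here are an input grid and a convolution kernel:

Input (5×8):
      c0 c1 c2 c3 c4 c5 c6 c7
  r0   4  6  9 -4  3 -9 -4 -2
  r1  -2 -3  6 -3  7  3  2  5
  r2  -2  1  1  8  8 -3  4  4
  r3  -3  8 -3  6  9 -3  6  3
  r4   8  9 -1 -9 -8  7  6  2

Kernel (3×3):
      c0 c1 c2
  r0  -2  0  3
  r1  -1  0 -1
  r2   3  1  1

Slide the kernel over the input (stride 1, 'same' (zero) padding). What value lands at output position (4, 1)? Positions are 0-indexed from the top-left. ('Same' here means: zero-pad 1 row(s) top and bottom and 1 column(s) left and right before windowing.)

-10

The receptive field on the zero-padded input at this output position is [-3 8 -3 / 8 9 -1 / 0 0 0]. Elementwise product with the kernel and sum: -3·-2 + -3·3 + 8·-1 + -1·-1 + 0·3 + 0·1 + 0·1.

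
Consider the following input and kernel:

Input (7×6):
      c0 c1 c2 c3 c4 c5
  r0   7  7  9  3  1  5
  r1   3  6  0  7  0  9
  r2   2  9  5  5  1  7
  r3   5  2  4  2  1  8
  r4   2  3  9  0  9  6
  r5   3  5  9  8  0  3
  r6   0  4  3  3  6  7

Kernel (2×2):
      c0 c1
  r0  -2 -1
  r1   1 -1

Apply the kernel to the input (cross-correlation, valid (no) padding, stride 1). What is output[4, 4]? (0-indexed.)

The receptive field on the input at this output position is [9 6 / 0 3]. Elementwise product with the kernel and sum: 9·-2 + 6·-1 + 0·1 + 3·-1.

-27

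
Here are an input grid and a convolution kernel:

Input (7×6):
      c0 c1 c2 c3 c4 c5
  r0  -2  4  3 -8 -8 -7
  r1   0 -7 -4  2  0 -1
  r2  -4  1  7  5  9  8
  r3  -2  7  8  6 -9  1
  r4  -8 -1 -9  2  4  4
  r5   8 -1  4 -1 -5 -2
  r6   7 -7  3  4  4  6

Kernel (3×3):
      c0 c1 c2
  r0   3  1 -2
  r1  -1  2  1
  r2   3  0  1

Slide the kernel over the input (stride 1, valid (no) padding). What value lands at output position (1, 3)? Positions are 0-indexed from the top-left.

48

The receptive field on the input at this output position is [2 0 -1 / 5 9 8 / 6 -9 1]. Elementwise product with the kernel and sum: 2·3 + 0·1 + -1·-2 + 5·-1 + 9·2 + 8·1 + 6·3 + 1·1.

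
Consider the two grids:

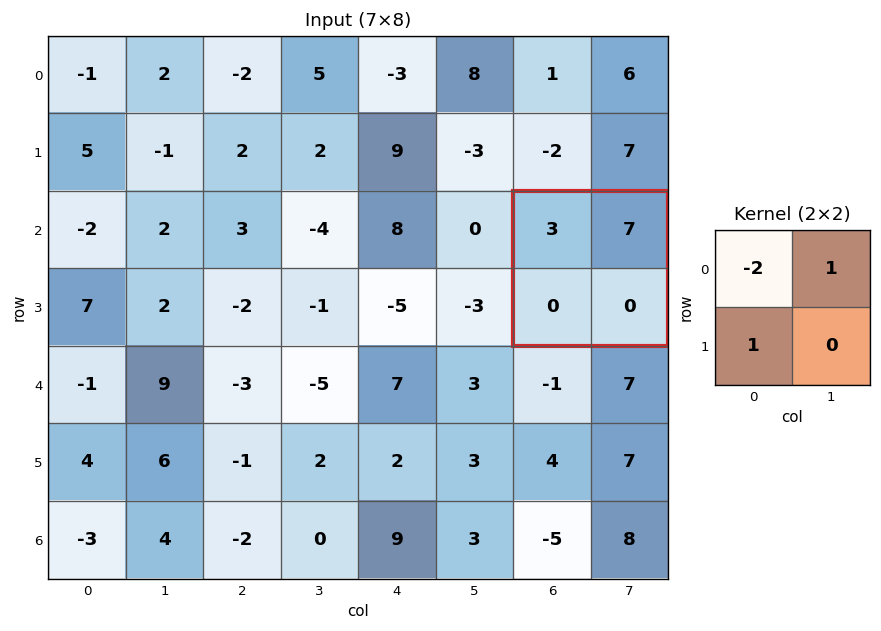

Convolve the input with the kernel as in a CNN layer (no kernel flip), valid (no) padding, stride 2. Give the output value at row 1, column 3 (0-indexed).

1

The receptive field on the input at this output position is [3 7 / 0 0]. Elementwise product with the kernel and sum: 3·-2 + 7·1 + 0·1.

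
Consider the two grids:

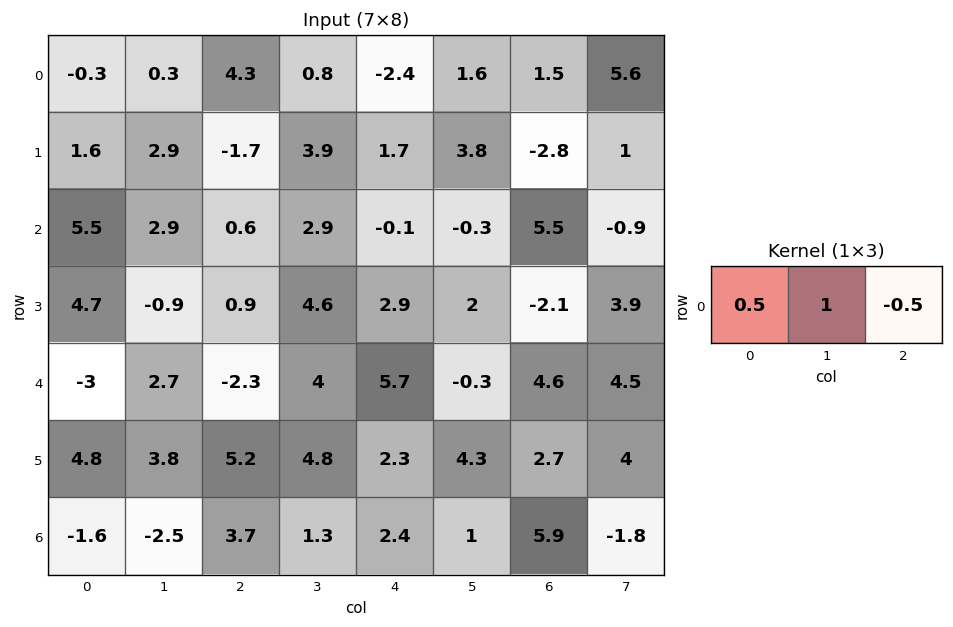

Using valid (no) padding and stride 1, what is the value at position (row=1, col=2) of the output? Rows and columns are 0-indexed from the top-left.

The receptive field on the input at this output position is [-1.7 3.9 1.7]. Elementwise product with the kernel and sum: -1.7·0.5 + 3.9·1 + 1.7·-0.5.

2.2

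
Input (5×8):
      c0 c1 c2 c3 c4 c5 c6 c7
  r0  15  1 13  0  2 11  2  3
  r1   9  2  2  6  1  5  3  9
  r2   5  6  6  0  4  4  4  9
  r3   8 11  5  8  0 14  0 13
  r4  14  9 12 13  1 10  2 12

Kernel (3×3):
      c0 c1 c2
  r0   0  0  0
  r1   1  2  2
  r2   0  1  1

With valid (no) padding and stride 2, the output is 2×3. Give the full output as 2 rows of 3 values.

Output[0,0]: The receptive field on the input at this output position is [15 1 13 / 9 2 2 / 5 6 6]. Elementwise product with the kernel and sum: 9·1 + 2·2 + 2·2 + 6·1 + 6·1.

29 20 25
61 35 40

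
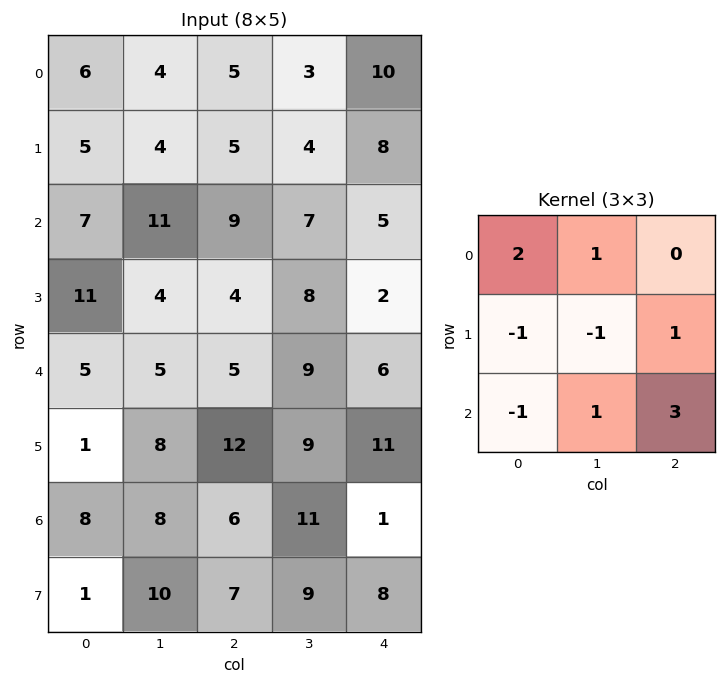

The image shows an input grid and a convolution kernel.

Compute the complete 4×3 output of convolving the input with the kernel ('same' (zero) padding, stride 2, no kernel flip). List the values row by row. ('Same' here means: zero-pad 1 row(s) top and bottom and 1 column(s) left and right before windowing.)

15 7 -9
32 24 -2
36 42 5
32 49 16

Output[0,0]: The receptive field on the zero-padded input at this output position is [0 0 0 / 0 6 4 / 0 5 4]. Elementwise product with the kernel and sum: 0·2 + 0·1 + 0·-1 + 6·-1 + 4·1 + 0·-1 + 5·1 + 4·3.
Output[0,1]: The receptive field on the zero-padded input at this output position is [0 0 0 / 4 5 3 / 4 5 4]. Elementwise product with the kernel and sum: 0·2 + 0·1 + 4·-1 + 5·-1 + 3·1 + 4·-1 + 5·1 + 4·3.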